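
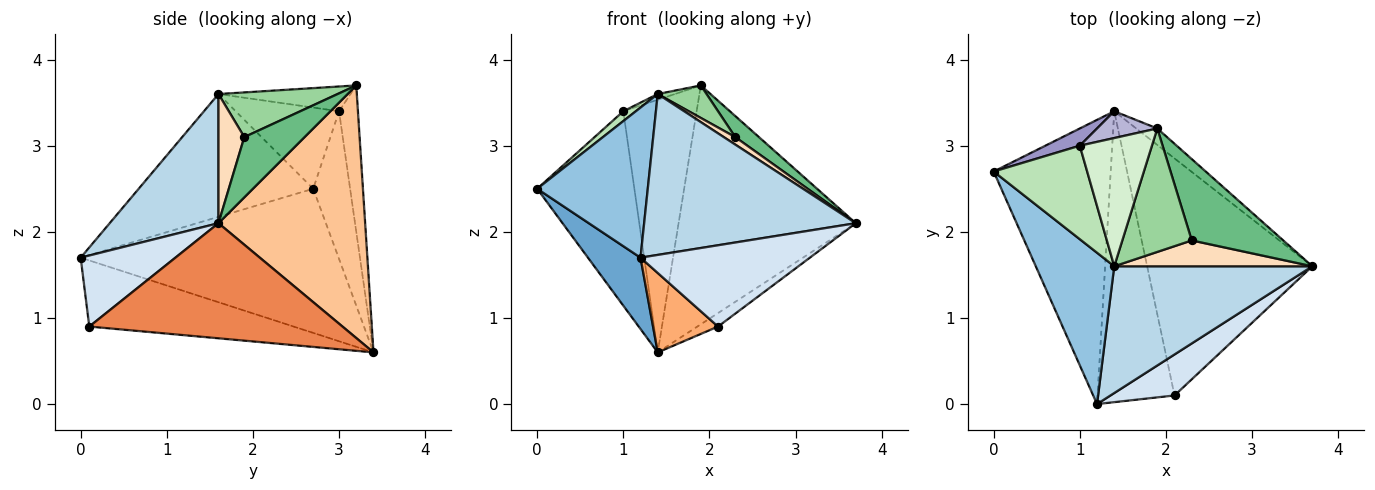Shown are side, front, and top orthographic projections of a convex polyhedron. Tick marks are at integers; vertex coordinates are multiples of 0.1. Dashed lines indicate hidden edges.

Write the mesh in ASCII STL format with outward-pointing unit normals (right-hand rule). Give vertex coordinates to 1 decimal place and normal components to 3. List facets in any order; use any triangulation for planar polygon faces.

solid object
 facet normal -0.767 -0.156 -0.623
  outer loop
   vertex 1.4 3.4 0.6
   vertex 1.2 0.0 1.7
   vertex 0.0 2.7 2.5
  endloop
 endfacet
 facet normal -0.743 -0.471 0.475
  outer loop
   vertex 1.4 1.6 3.6
   vertex 0.0 2.7 2.5
   vertex 1.2 0.0 1.7
  endloop
 endfacet
 facet normal 0.374 -0.728 0.574
  outer loop
   vertex 1.4 1.6 3.6
   vertex 1.2 0.0 1.7
   vertex 3.7 1.6 2.1
  endloop
 endfacet
 facet normal 0.447 -0.799 0.403
  outer loop
   vertex 2.1 0.1 0.9
   vertex 3.7 1.6 2.1
   vertex 1.2 0.0 1.7
  endloop
 endfacet
 facet normal 0.571 0.047 -0.820
  outer loop
   vertex 2.1 0.1 0.9
   vertex 1.4 3.4 0.6
   vertex 3.7 1.6 2.1
  endloop
 endfacet
 facet normal -0.638 -0.203 -0.743
  outer loop
   vertex 2.1 0.1 0.9
   vertex 1.2 0.0 1.7
   vertex 1.4 3.4 0.6
  endloop
 endfacet
 facet normal 0.637 0.769 -0.053
  outer loop
   vertex 1.9 3.2 3.7
   vertex 3.7 1.6 2.1
   vertex 1.4 3.4 0.6
  endloop
 endfacet
 facet normal 0.531 -0.236 0.814
  outer loop
   vertex 2.3 1.9 3.1
   vertex 1.4 1.6 3.6
   vertex 3.7 1.6 2.1
  endloop
 endfacet
 facet normal 0.538 -0.211 0.816
  outer loop
   vertex 2.3 1.9 3.1
   vertex 3.7 1.6 2.1
   vertex 1.9 3.2 3.7
  endloop
 endfacet
 facet normal 0.528 -0.216 0.821
  outer loop
   vertex 2.3 1.9 3.1
   vertex 1.9 3.2 3.7
   vertex 1.4 1.6 3.6
  endloop
 endfacet
 facet normal -0.654 -0.079 0.753
  outer loop
   vertex 1.0 3.0 3.4
   vertex 0.0 2.7 2.5
   vertex 1.4 1.6 3.6
  endloop
 endfacet
 facet normal -0.324 0.042 0.945
  outer loop
   vertex 1.0 3.0 3.4
   vertex 1.4 1.6 3.6
   vertex 1.9 3.2 3.7
  endloop
 endfacet
 facet normal -0.354 0.932 0.083
  outer loop
   vertex 1.0 3.0 3.4
   vertex 1.4 3.4 0.6
   vertex 0.0 2.7 2.5
  endloop
 endfacet
 facet normal -0.248 0.963 0.102
  outer loop
   vertex 1.0 3.0 3.4
   vertex 1.9 3.2 3.7
   vertex 1.4 3.4 0.6
  endloop
 endfacet
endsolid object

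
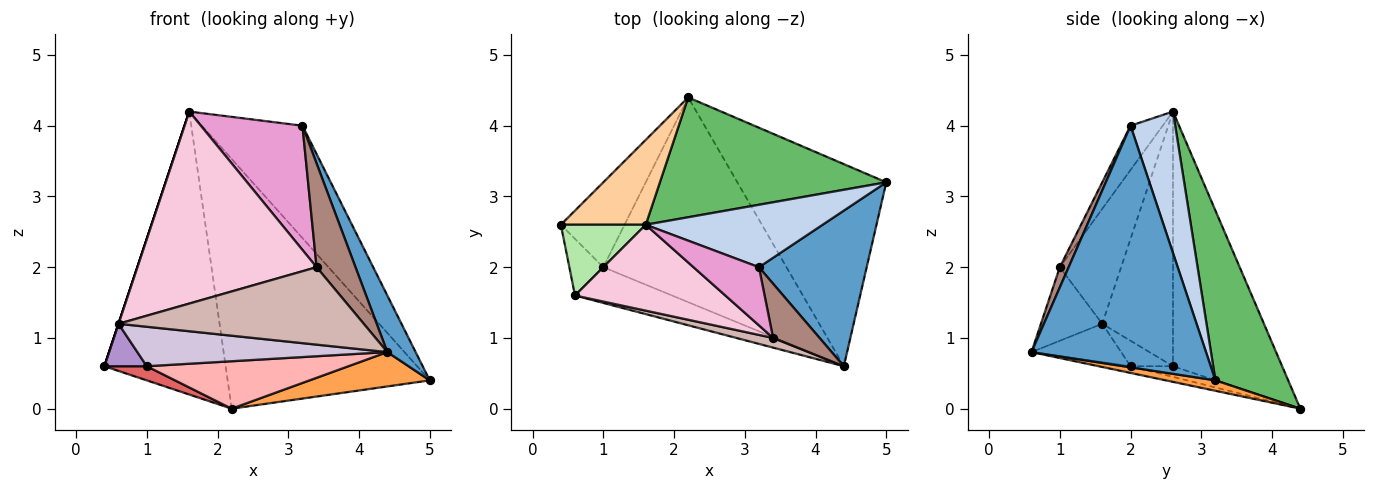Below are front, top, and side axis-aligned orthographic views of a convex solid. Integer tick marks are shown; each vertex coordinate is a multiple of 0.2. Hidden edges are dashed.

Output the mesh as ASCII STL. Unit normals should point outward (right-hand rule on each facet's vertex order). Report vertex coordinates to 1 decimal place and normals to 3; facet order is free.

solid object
 facet normal 0.903 -0.147 0.403
  outer loop
   vertex 3.2 2.0 4.0
   vertex 4.4 0.6 0.8
   vertex 5.0 3.2 0.4
  endloop
 endfacet
 facet normal 0.362 0.815 0.453
  outer loop
   vertex 3.2 2.0 4.0
   vertex 5.0 3.2 0.4
   vertex 1.6 2.6 4.2
  endloop
 endfacet
 facet normal 0.069 -0.167 -0.984
  outer loop
   vertex 2.2 4.4 0.0
   vertex 5.0 3.2 0.4
   vertex 4.4 0.6 0.8
  endloop
 endfacet
 facet normal -0.653 0.725 0.218
  outer loop
   vertex 2.2 4.4 0.0
   vertex 0.4 2.6 0.6
   vertex 1.6 2.6 4.2
  endloop
 endfacet
 facet normal 0.309 0.857 0.412
  outer loop
   vertex 2.2 4.4 0.0
   vertex 1.6 2.6 4.2
   vertex 5.0 3.2 0.4
  endloop
 endfacet
 facet normal -0.949 0.000 0.316
  outer loop
   vertex 0.6 1.6 1.2
   vertex 1.6 2.6 4.2
   vertex 0.4 2.6 0.6
  endloop
 endfacet
 facet normal -0.162 -0.162 -0.973
  outer loop
   vertex 1.0 2.0 0.6
   vertex 0.4 2.6 0.6
   vertex 2.2 4.4 0.0
  endloop
 endfacet
 facet normal -0.036 -0.226 -0.974
  outer loop
   vertex 1.0 2.0 0.6
   vertex 2.2 4.4 0.0
   vertex 4.4 0.6 0.8
  endloop
 endfacet
 facet normal -0.514 -0.514 -0.686
  outer loop
   vertex 1.0 2.0 0.6
   vertex 0.6 1.6 1.2
   vertex 0.4 2.6 0.6
  endloop
 endfacet
 facet normal -0.257 -0.716 -0.649
  outer loop
   vertex 1.0 2.0 0.6
   vertex 4.4 0.6 0.8
   vertex 0.6 1.6 1.2
  endloop
 endfacet
 facet normal 0.197 -0.869 0.454
  outer loop
   vertex 3.4 1.0 2.0
   vertex 4.4 0.6 0.8
   vertex 3.2 2.0 4.0
  endloop
 endfacet
 facet normal -0.241 -0.963 0.120
  outer loop
   vertex 3.4 1.0 2.0
   vertex 0.6 1.6 1.2
   vertex 4.4 0.6 0.8
  endloop
 endfacet
 facet normal -0.275 -0.871 0.408
  outer loop
   vertex 3.4 1.0 2.0
   vertex 3.2 2.0 4.0
   vertex 1.6 2.6 4.2
  endloop
 endfacet
 facet normal -0.298 -0.871 0.390
  outer loop
   vertex 3.4 1.0 2.0
   vertex 1.6 2.6 4.2
   vertex 0.6 1.6 1.2
  endloop
 endfacet
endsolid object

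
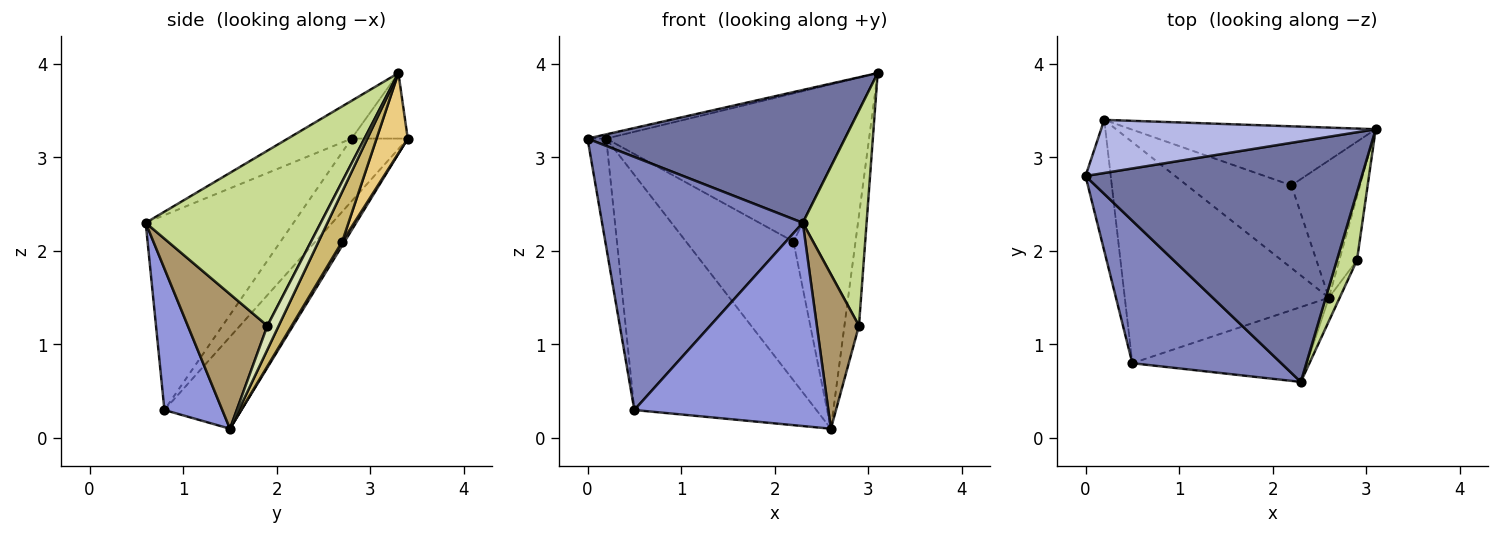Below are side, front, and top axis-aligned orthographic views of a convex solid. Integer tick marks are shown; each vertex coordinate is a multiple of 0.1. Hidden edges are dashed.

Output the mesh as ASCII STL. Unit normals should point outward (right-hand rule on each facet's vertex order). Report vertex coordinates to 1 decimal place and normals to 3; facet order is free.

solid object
 facet normal -0.119 -0.480 0.869
  outer loop
   vertex 2.3 0.6 2.3
   vertex 3.1 3.3 3.9
   vertex 0.0 2.8 3.2
  endloop
 endfacet
 facet normal -0.540 -0.733 0.413
  outer loop
   vertex 0.5 0.8 0.3
   vertex 2.3 0.6 2.3
   vertex 0.0 2.8 3.2
  endloop
 endfacet
 facet normal 0.270 -0.904 -0.333
  outer loop
   vertex 0.5 0.8 0.3
   vertex 2.6 1.5 0.1
   vertex 2.3 0.6 2.3
  endloop
 endfacet
 facet normal -0.231 0.077 0.970
  outer loop
   vertex 0.2 3.4 3.2
   vertex 0.0 2.8 3.2
   vertex 3.1 3.3 3.9
  endloop
 endfacet
 facet normal -0.886 0.295 -0.357
  outer loop
   vertex 0.2 3.4 3.2
   vertex 0.5 0.8 0.3
   vertex 0.0 2.8 3.2
  endloop
 endfacet
 facet normal -0.294 0.696 -0.655
  outer loop
   vertex 0.2 3.4 3.2
   vertex 2.6 1.5 0.1
   vertex 0.5 0.8 0.3
  endloop
 endfacet
 facet normal 0.934 -0.340 0.107
  outer loop
   vertex 2.9 1.9 1.2
   vertex 3.1 3.3 3.9
   vertex 2.3 0.6 2.3
  endloop
 endfacet
 facet normal 0.560 0.718 -0.414
  outer loop
   vertex 2.9 1.9 1.2
   vertex 2.6 1.5 0.1
   vertex 3.1 3.3 3.9
  endloop
 endfacet
 facet normal 0.882 -0.467 -0.071
  outer loop
   vertex 2.9 1.9 1.2
   vertex 2.3 0.6 2.3
   vertex 2.6 1.5 0.1
  endloop
 endfacet
 facet normal 0.320 0.839 -0.440
  outer loop
   vertex 2.2 2.7 2.1
   vertex 3.1 3.3 3.9
   vertex 2.6 1.5 0.1
  endloop
 endfacet
 facet normal 0.121 0.922 -0.368
  outer loop
   vertex 2.2 2.7 2.1
   vertex 0.2 3.4 3.2
   vertex 3.1 3.3 3.9
  endloop
 endfacet
 facet normal 0.019 0.859 -0.512
  outer loop
   vertex 2.2 2.7 2.1
   vertex 2.6 1.5 0.1
   vertex 0.2 3.4 3.2
  endloop
 endfacet
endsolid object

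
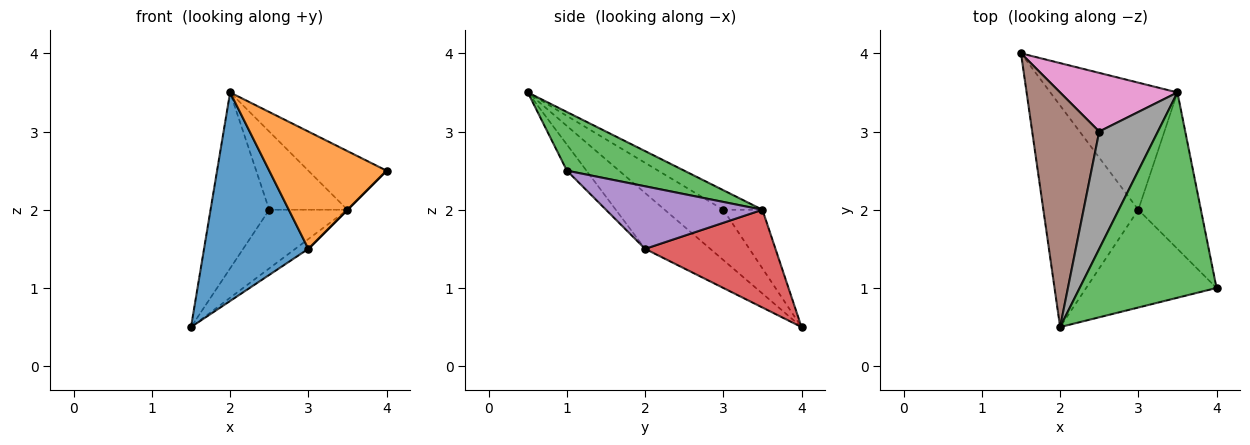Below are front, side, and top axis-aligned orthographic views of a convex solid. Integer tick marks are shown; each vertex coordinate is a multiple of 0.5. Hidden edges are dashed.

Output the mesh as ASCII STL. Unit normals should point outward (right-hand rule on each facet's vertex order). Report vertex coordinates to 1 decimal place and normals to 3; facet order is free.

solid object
 facet normal -0.394 -0.630 -0.669
  outer loop
   vertex 3.0 2.0 1.5
   vertex 2.0 0.5 3.5
   vertex 1.5 4.0 0.5
  endloop
 endfacet
 facet normal -0.127 -0.762 -0.635
  outer loop
   vertex 3.0 2.0 1.5
   vertex 4.0 1.0 2.5
   vertex 2.0 0.5 3.5
  endloop
 endfacet
 facet normal 0.381 0.254 0.889
  outer loop
   vertex 3.5 3.5 2.0
   vertex 2.0 0.5 3.5
   vertex 4.0 1.0 2.5
  endloop
 endfacet
 facet normal 0.609 0.061 -0.791
  outer loop
   vertex 3.5 3.5 2.0
   vertex 3.0 2.0 1.5
   vertex 1.5 4.0 0.5
  endloop
 endfacet
 facet normal 0.707 0.000 -0.707
  outer loop
   vertex 3.5 3.5 2.0
   vertex 4.0 1.0 2.5
   vertex 3.0 2.0 1.5
  endloop
 endfacet
 facet normal -0.514 0.514 0.686
  outer loop
   vertex 2.5 3.0 2.0
   vertex 1.5 4.0 0.5
   vertex 2.0 0.5 3.5
  endloop
 endfacet
 facet normal -0.333 0.667 0.667
  outer loop
   vertex 2.5 3.0 2.0
   vertex 3.5 3.5 2.0
   vertex 1.5 4.0 0.5
  endloop
 endfacet
 facet normal -0.267 0.535 0.802
  outer loop
   vertex 2.5 3.0 2.0
   vertex 2.0 0.5 3.5
   vertex 3.5 3.5 2.0
  endloop
 endfacet
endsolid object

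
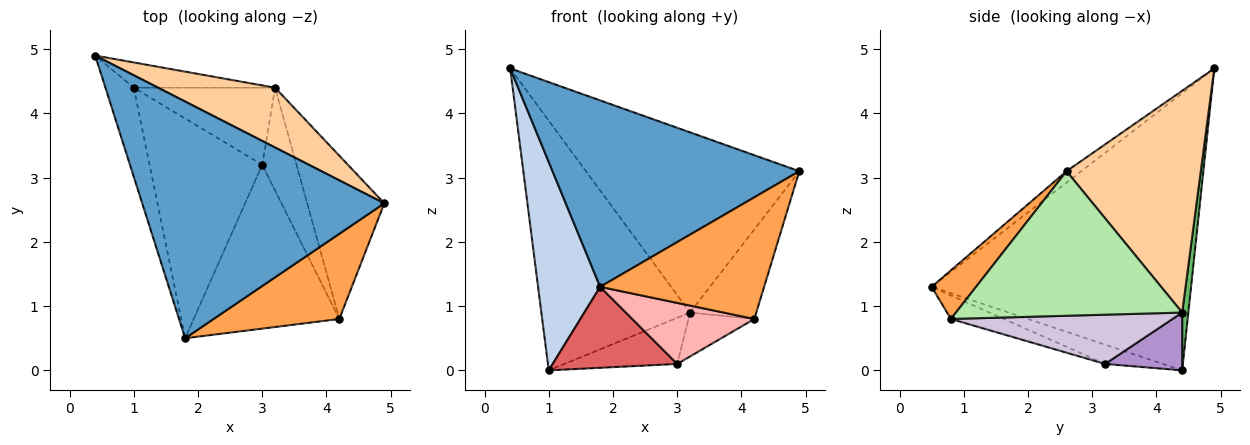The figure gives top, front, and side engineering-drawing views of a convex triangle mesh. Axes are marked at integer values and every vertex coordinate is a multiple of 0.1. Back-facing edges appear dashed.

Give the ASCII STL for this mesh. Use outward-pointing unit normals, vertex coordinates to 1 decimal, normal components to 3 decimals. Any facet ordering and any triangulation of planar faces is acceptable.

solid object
 facet normal -0.037 -0.618 0.785
  outer loop
   vertex 1.8 0.5 1.3
   vertex 4.9 2.6 3.1
   vertex 0.4 4.9 4.7
  endloop
 endfacet
 facet normal -0.968 -0.231 -0.099
  outer loop
   vertex 1.0 4.4 0.0
   vertex 1.8 0.5 1.3
   vertex 0.4 4.9 4.7
  endloop
 endfacet
 facet normal 0.217 -0.800 0.560
  outer loop
   vertex 4.2 0.8 0.8
   vertex 4.9 2.6 3.1
   vertex 1.8 0.5 1.3
  endloop
 endfacet
 facet normal 0.513 0.815 0.271
  outer loop
   vertex 3.2 4.4 0.9
   vertex 0.4 4.9 4.7
   vertex 4.9 2.6 3.1
  endloop
 endfacet
 facet normal 0.041 0.994 -0.101
  outer loop
   vertex 3.2 4.4 0.9
   vertex 1.0 4.4 0.0
   vertex 0.4 4.9 4.7
  endloop
 endfacet
 facet normal 0.854 0.250 -0.456
  outer loop
   vertex 3.2 4.4 0.9
   vertex 4.9 2.6 3.1
   vertex 4.2 0.8 0.8
  endloop
 endfacet
 facet normal -0.158 -0.341 -0.926
  outer loop
   vertex 3.0 3.2 0.1
   vertex 1.8 0.5 1.3
   vertex 1.0 4.4 0.0
  endloop
 endfacet
 facet normal -0.150 -0.345 -0.926
  outer loop
   vertex 3.0 3.2 0.1
   vertex 4.2 0.8 0.8
   vertex 1.8 0.5 1.3
  endloop
 endfacet
 facet normal 0.331 0.485 -0.810
  outer loop
   vertex 3.0 3.2 0.1
   vertex 1.0 4.4 0.0
   vertex 3.2 4.4 0.9
  endloop
 endfacet
 facet normal 0.798 0.237 -0.555
  outer loop
   vertex 3.0 3.2 0.1
   vertex 3.2 4.4 0.9
   vertex 4.2 0.8 0.8
  endloop
 endfacet
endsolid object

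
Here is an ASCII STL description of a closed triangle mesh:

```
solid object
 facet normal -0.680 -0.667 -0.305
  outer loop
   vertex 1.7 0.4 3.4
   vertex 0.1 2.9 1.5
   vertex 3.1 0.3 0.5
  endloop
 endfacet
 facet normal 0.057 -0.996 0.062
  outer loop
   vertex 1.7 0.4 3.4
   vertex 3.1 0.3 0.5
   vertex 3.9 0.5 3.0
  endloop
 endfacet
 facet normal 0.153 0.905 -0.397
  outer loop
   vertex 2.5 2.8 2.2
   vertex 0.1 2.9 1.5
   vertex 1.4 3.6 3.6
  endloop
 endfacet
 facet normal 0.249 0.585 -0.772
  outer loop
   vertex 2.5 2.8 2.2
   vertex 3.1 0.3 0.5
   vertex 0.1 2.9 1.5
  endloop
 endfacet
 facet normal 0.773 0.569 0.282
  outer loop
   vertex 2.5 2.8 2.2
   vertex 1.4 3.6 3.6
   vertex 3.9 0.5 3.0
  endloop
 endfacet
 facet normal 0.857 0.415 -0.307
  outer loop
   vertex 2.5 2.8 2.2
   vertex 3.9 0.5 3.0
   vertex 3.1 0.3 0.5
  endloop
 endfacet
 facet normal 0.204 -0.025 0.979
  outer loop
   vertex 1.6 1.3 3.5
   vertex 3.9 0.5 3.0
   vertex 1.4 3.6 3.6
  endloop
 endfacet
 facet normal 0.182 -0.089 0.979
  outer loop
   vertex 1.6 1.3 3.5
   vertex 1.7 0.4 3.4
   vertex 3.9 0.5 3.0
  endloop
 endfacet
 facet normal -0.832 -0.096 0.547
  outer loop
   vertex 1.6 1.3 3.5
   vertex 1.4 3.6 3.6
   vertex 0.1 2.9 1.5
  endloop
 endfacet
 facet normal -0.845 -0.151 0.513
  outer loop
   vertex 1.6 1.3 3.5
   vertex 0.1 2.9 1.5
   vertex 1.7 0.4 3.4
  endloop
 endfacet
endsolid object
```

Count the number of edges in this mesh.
15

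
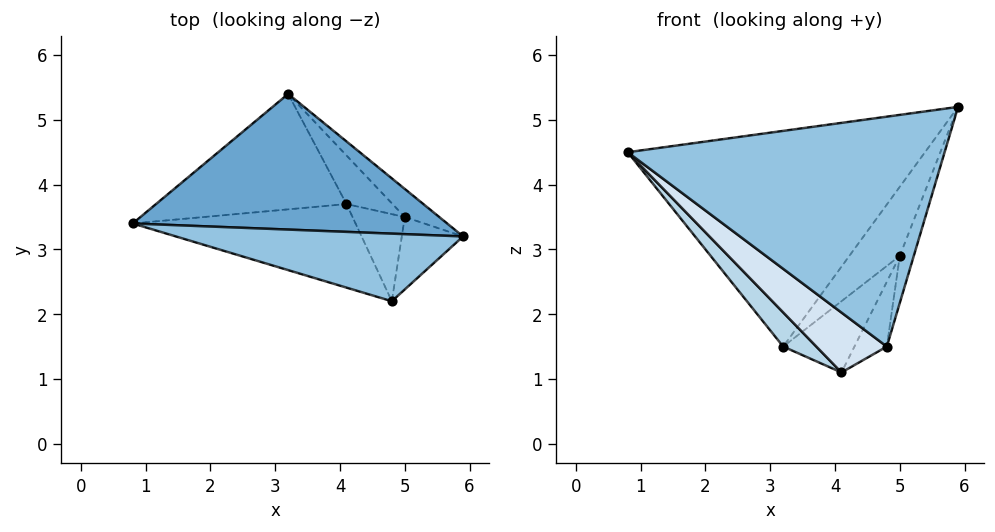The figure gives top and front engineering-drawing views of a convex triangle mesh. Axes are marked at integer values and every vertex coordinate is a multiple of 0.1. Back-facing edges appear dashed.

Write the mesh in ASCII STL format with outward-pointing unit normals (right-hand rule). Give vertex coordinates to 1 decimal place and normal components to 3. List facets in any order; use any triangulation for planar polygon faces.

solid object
 facet normal -0.040 0.846 0.532
  outer loop
   vertex 3.2 5.4 1.5
   vertex 0.8 3.4 4.5
   vertex 5.9 3.2 5.2
  endloop
 endfacet
 facet normal -0.076 -0.957 0.281
  outer loop
   vertex 4.8 2.2 1.5
   vertex 5.9 3.2 5.2
   vertex 0.8 3.4 4.5
  endloop
 endfacet
 facet normal -0.693 -0.204 -0.691
  outer loop
   vertex 4.1 3.7 1.1
   vertex 0.8 3.4 4.5
   vertex 3.2 5.4 1.5
  endloop
 endfacet
 facet normal -0.617 -0.459 -0.639
  outer loop
   vertex 4.1 3.7 1.1
   vertex 4.8 2.2 1.5
   vertex 0.8 3.4 4.5
  endloop
 endfacet
 facet normal 0.919 0.216 -0.331
  outer loop
   vertex 5.0 3.5 2.9
   vertex 5.9 3.2 5.2
   vertex 4.8 2.2 1.5
  endloop
 endfacet
 facet normal 0.867 0.298 -0.400
  outer loop
   vertex 5.0 3.5 2.9
   vertex 4.8 2.2 1.5
   vertex 4.1 3.7 1.1
  endloop
 endfacet
 facet normal 0.786 0.573 -0.233
  outer loop
   vertex 5.0 3.5 2.9
   vertex 3.2 5.4 1.5
   vertex 5.9 3.2 5.2
  endloop
 endfacet
 facet normal 0.795 0.501 -0.342
  outer loop
   vertex 5.0 3.5 2.9
   vertex 4.1 3.7 1.1
   vertex 3.2 5.4 1.5
  endloop
 endfacet
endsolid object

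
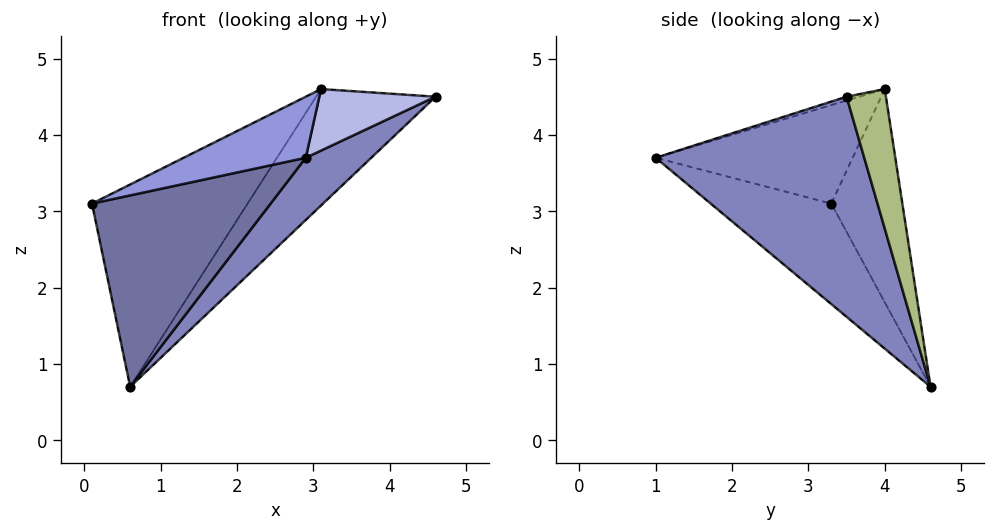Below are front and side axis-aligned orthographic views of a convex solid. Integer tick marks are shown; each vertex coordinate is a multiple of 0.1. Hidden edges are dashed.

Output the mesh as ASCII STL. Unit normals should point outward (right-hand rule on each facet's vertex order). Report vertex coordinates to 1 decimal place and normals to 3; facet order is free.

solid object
 facet normal -0.487 -0.721 -0.492
  outer loop
   vertex 0.6 4.6 0.7
   vertex 2.9 1.0 3.7
   vertex 0.1 3.3 3.1
  endloop
 endfacet
 facet normal 0.645 -0.202 -0.737
  outer loop
   vertex 0.6 4.6 0.7
   vertex 4.6 3.5 4.5
   vertex 2.9 1.0 3.7
  endloop
 endfacet
 facet normal -0.388 -0.241 0.889
  outer loop
   vertex 3.1 4.0 4.6
   vertex 0.1 3.3 3.1
   vertex 2.9 1.0 3.7
  endloop
 endfacet
 facet normal -0.031 -0.285 0.958
  outer loop
   vertex 3.1 4.0 4.6
   vertex 2.9 1.0 3.7
   vertex 4.6 3.5 4.5
  endloop
 endfacet
 facet normal -0.385 0.843 0.376
  outer loop
   vertex 3.1 4.0 4.6
   vertex 0.6 4.6 0.7
   vertex 0.1 3.3 3.1
  endloop
 endfacet
 facet normal 0.312 0.948 -0.054
  outer loop
   vertex 3.1 4.0 4.6
   vertex 4.6 3.5 4.5
   vertex 0.6 4.6 0.7
  endloop
 endfacet
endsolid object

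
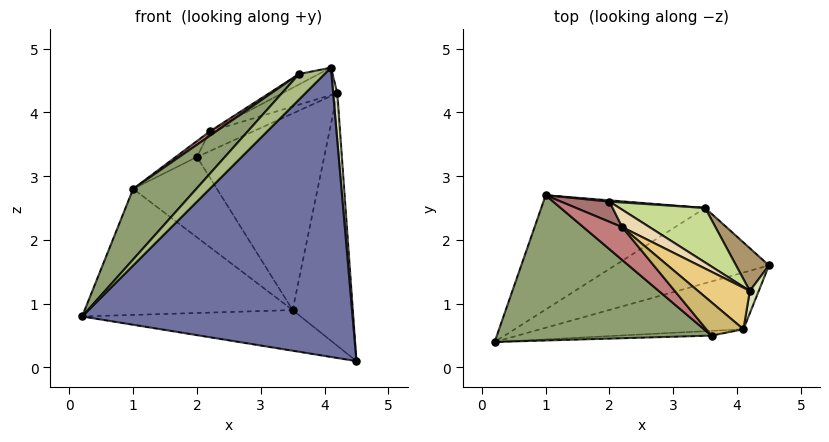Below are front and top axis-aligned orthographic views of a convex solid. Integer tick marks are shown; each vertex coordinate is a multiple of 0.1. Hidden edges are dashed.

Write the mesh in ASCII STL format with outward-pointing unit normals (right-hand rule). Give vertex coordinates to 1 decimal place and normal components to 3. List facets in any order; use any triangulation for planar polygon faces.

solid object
 facet normal 0.236 -0.954 -0.187
  outer loop
   vertex 4.1 0.6 4.7
   vertex 0.2 0.4 0.8
   vertex 4.5 1.6 0.1
  endloop
 endfacet
 facet normal -0.266 0.458 -0.848
  outer loop
   vertex 3.5 2.5 0.9
   vertex 4.5 1.6 0.1
   vertex 0.2 0.4 0.8
  endloop
 endfacet
 facet normal -0.411 0.675 -0.612
  outer loop
   vertex 3.5 2.5 0.9
   vertex 0.2 0.4 0.8
   vertex 1.0 2.7 2.8
  endloop
 endfacet
 facet normal 0.092 0.996 0.016
  outer loop
   vertex 3.5 2.5 0.9
   vertex 1.0 2.7 2.8
   vertex 2.0 2.6 3.3
  endloop
 endfacet
 facet normal -0.704 -0.310 0.638
  outer loop
   vertex 3.6 0.5 4.6
   vertex 1.0 2.7 2.8
   vertex 0.2 0.4 0.8
  endloop
 endfacet
 facet normal 0.227 -0.957 -0.178
  outer loop
   vertex 3.6 0.5 4.6
   vertex 0.2 0.4 0.8
   vertex 4.1 0.6 4.7
  endloop
 endfacet
 facet normal 0.441 0.865 0.240
  outer loop
   vertex 4.2 1.2 4.3
   vertex 3.5 2.5 0.9
   vertex 2.0 2.6 3.3
  endloop
 endfacet
 facet normal 0.990 -0.126 0.059
  outer loop
   vertex 4.2 1.2 4.3
   vertex 4.1 0.6 4.7
   vertex 4.5 1.6 0.1
  endloop
 endfacet
 facet normal 0.714 0.690 0.117
  outer loop
   vertex 4.2 1.2 4.3
   vertex 4.5 1.6 0.1
   vertex 3.5 2.5 0.9
  endloop
 endfacet
 facet normal -0.243 0.290 0.926
  outer loop
   vertex 2.2 2.2 3.7
   vertex 3.6 0.5 4.6
   vertex 4.1 0.6 4.7
  endloop
 endfacet
 facet normal 0.026 0.552 0.834
  outer loop
   vertex 2.2 2.2 3.7
   vertex 4.1 0.6 4.7
   vertex 4.2 1.2 4.3
  endloop
 endfacet
 facet normal 0.174 0.738 0.652
  outer loop
   vertex 2.2 2.2 3.7
   vertex 4.2 1.2 4.3
   vertex 2.0 2.6 3.3
  endloop
 endfacet
 facet normal -0.314 0.588 0.745
  outer loop
   vertex 2.2 2.2 3.7
   vertex 2.0 2.6 3.3
   vertex 1.0 2.7 2.8
  endloop
 endfacet
 facet normal -0.624 -0.104 0.774
  outer loop
   vertex 2.2 2.2 3.7
   vertex 1.0 2.7 2.8
   vertex 3.6 0.5 4.6
  endloop
 endfacet
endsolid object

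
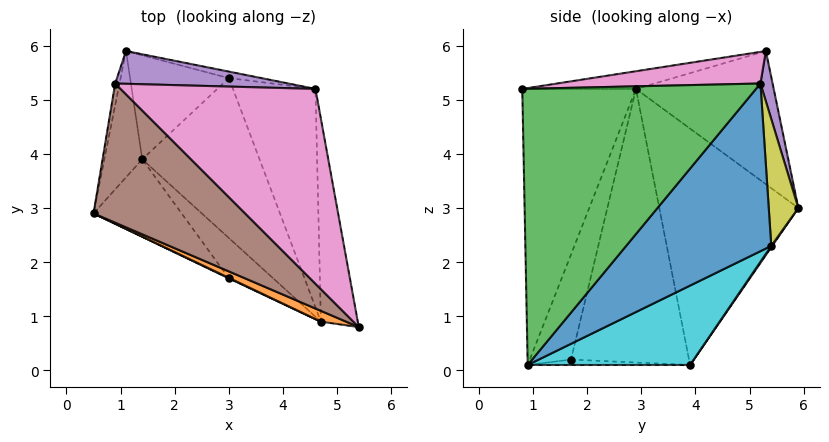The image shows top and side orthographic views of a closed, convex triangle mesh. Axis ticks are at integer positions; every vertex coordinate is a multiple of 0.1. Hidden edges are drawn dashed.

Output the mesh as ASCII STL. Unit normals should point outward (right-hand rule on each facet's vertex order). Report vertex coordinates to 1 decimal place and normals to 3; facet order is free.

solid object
 facet normal -0.984 0.081 -0.158
  outer loop
   vertex 1.4 3.9 0.1
   vertex 0.5 2.9 5.2
   vertex 1.1 5.9 3.0
  endloop
 endfacet
 facet normal -0.394 -0.919 0.036
  outer loop
   vertex 4.7 0.9 0.1
   vertex 5.4 0.8 5.2
   vertex 0.5 2.9 5.2
  endloop
 endfacet
 facet normal 0.975 0.180 -0.130
  outer loop
   vertex 4.7 0.9 0.1
   vertex 4.6 5.2 5.3
   vertex 5.4 0.8 5.2
  endloop
 endfacet
 facet normal -0.984 0.173 -0.032
  outer loop
   vertex 0.9 5.3 5.9
   vertex 1.1 5.9 3.0
   vertex 0.5 2.9 5.2
  endloop
 endfacet
 facet normal 0.060 0.977 0.206
  outer loop
   vertex 0.9 5.3 5.9
   vertex 4.6 5.2 5.3
   vertex 1.1 5.9 3.0
  endloop
 endfacet
 facet normal -0.112 -0.261 0.959
  outer loop
   vertex 0.9 5.3 5.9
   vertex 0.5 2.9 5.2
   vertex 5.4 0.8 5.2
  endloop
 endfacet
 facet normal 0.160 0.007 0.987
  outer loop
   vertex 0.9 5.3 5.9
   vertex 5.4 0.8 5.2
   vertex 4.6 5.2 5.3
  endloop
 endfacet
 facet normal 0.008 0.824 -0.567
  outer loop
   vertex 3.0 5.4 2.3
   vertex 1.4 3.9 0.1
   vertex 1.1 5.9 3.0
  endloop
 endfacet
 facet normal 0.233 0.971 -0.060
  outer loop
   vertex 3.0 5.4 2.3
   vertex 1.1 5.9 3.0
   vertex 4.6 5.2 5.3
  endloop
 endfacet
 facet normal 0.477 0.525 -0.705
  outer loop
   vertex 3.0 5.4 2.3
   vertex 4.7 0.9 0.1
   vertex 1.4 3.9 0.1
  endloop
 endfacet
 facet normal 0.785 0.485 -0.386
  outer loop
   vertex 3.0 5.4 2.3
   vertex 4.6 5.2 5.3
   vertex 4.7 0.9 0.1
  endloop
 endfacet
 facet normal -0.778 -0.577 -0.250
  outer loop
   vertex 3.0 1.7 0.2
   vertex 0.5 2.9 5.2
   vertex 1.4 3.9 0.1
  endloop
 endfacet
 facet normal -0.426 -0.905 0.004
  outer loop
   vertex 3.0 1.7 0.2
   vertex 4.7 0.9 0.1
   vertex 0.5 2.9 5.2
  endloop
 endfacet
 facet normal -0.120 -0.132 -0.984
  outer loop
   vertex 3.0 1.7 0.2
   vertex 1.4 3.9 0.1
   vertex 4.7 0.9 0.1
  endloop
 endfacet
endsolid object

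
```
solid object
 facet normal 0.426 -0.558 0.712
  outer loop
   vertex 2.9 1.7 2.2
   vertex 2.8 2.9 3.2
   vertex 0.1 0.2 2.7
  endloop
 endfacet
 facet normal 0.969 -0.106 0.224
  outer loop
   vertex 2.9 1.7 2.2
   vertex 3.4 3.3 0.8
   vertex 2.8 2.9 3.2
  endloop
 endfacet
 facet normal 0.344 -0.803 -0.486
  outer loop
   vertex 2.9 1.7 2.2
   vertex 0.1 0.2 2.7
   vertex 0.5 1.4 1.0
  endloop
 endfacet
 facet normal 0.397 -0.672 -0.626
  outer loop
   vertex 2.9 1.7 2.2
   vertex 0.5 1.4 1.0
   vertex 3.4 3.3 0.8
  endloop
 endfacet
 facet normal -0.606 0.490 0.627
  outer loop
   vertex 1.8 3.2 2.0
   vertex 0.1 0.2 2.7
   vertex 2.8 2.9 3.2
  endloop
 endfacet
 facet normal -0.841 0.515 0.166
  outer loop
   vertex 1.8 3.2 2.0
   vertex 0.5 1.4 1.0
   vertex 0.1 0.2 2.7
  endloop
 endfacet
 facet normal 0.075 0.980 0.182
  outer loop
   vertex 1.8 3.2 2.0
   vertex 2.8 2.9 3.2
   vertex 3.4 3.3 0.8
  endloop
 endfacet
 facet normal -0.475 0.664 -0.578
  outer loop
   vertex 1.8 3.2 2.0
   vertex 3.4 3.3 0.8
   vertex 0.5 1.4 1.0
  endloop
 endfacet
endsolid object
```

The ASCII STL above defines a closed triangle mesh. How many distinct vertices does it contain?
6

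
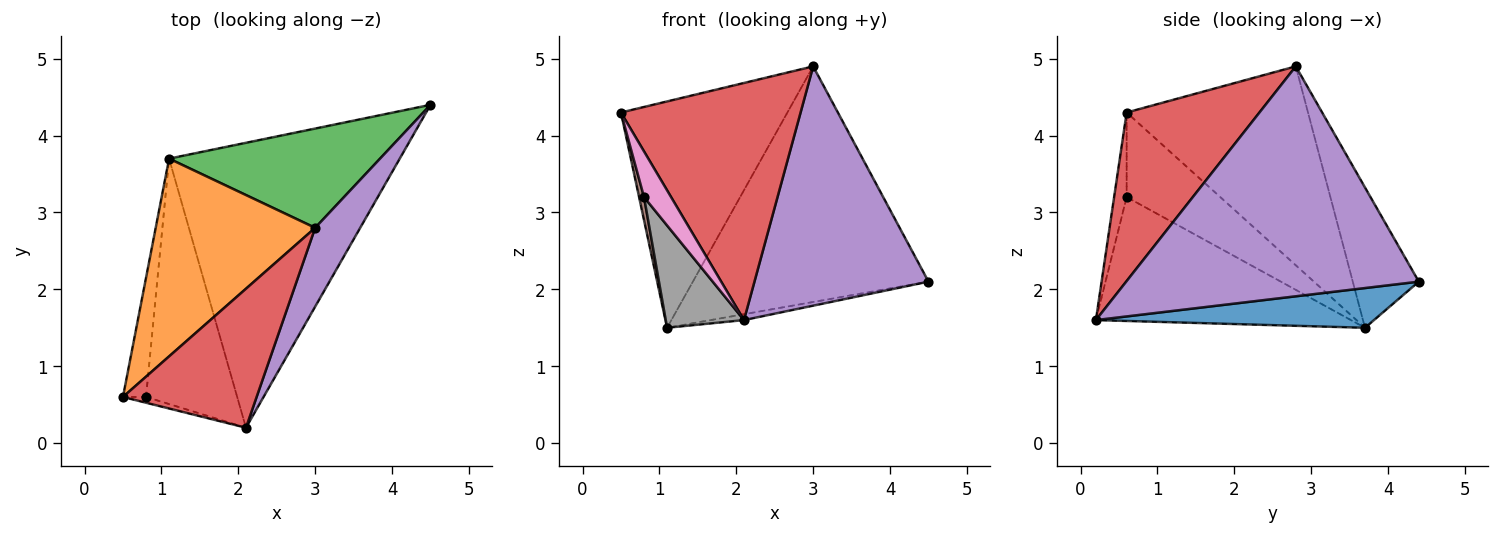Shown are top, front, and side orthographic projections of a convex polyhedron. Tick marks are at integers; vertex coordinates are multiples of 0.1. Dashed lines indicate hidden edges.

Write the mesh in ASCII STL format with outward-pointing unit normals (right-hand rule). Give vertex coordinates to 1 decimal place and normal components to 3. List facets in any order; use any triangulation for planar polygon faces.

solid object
 facet normal 0.170 0.020 -0.985
  outer loop
   vertex 2.1 0.2 1.6
   vertex 1.1 3.7 1.5
   vertex 4.5 4.4 2.1
  endloop
 endfacet
 facet normal -0.634 0.582 0.509
  outer loop
   vertex 3.0 2.8 4.9
   vertex 1.1 3.7 1.5
   vertex 0.5 0.6 4.3
  endloop
 endfacet
 facet normal -0.250 0.892 0.376
  outer loop
   vertex 3.0 2.8 4.9
   vertex 4.5 4.4 2.1
   vertex 1.1 3.7 1.5
  endloop
 endfacet
 facet normal 0.538 -0.727 0.426
  outer loop
   vertex 3.0 2.8 4.9
   vertex 0.5 0.6 4.3
   vertex 2.1 0.2 1.6
  endloop
 endfacet
 facet normal 0.848 -0.504 0.166
  outer loop
   vertex 3.0 2.8 4.9
   vertex 2.1 0.2 1.6
   vertex 4.5 4.4 2.1
  endloop
 endfacet
 facet normal -0.964 -0.051 -0.263
  outer loop
   vertex 0.8 0.6 3.2
   vertex 0.5 0.6 4.3
   vertex 1.1 3.7 1.5
  endloop
 endfacet
 facet normal -0.418 -0.901 -0.114
  outer loop
   vertex 0.8 0.6 3.2
   vertex 2.1 0.2 1.6
   vertex 0.5 0.6 4.3
  endloop
 endfacet
 facet normal -0.782 -0.240 -0.575
  outer loop
   vertex 0.8 0.6 3.2
   vertex 1.1 3.7 1.5
   vertex 2.1 0.2 1.6
  endloop
 endfacet
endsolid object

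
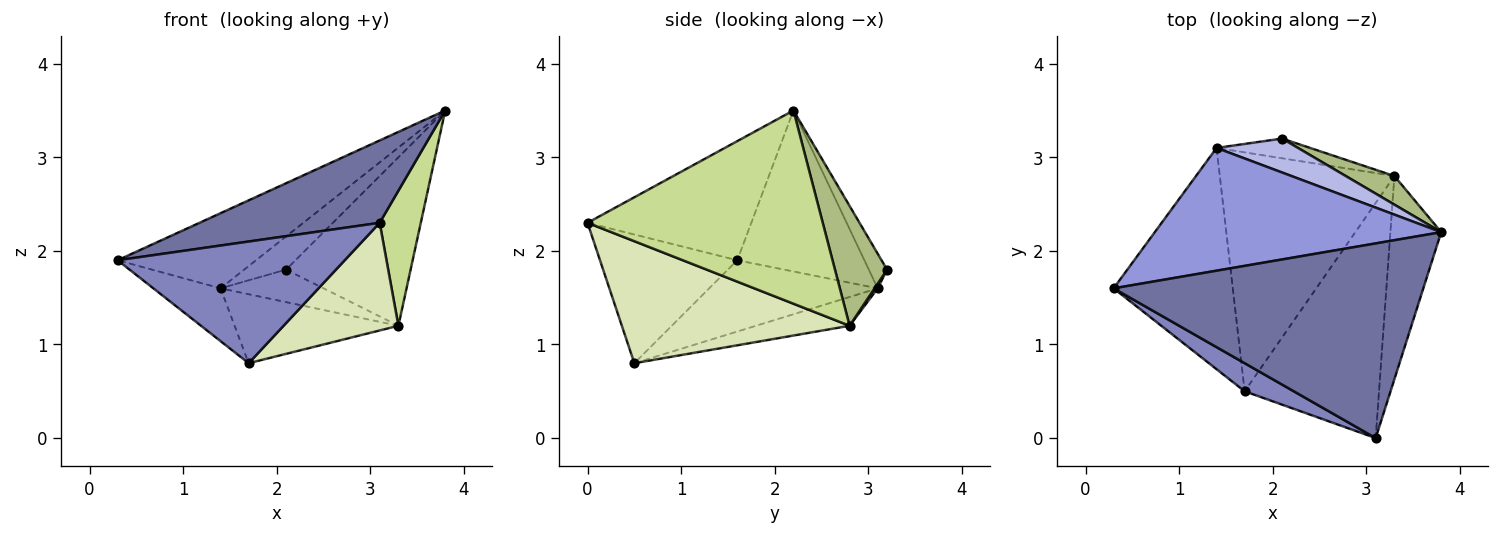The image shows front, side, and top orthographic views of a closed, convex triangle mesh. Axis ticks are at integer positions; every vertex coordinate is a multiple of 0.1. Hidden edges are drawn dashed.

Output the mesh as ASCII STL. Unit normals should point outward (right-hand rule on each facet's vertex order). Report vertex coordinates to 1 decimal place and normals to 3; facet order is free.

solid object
 facet normal -0.334 -0.367 0.868
  outer loop
   vertex 3.1 0.0 2.3
   vertex 3.8 2.2 3.5
   vertex 0.3 1.6 1.9
  endloop
 endfacet
 facet normal -0.507 -0.840 0.194
  outer loop
   vertex 1.7 0.5 0.8
   vertex 3.1 0.0 2.3
   vertex 0.3 1.6 1.9
  endloop
 endfacet
 facet normal -0.432 0.471 0.769
  outer loop
   vertex 1.4 3.1 1.6
   vertex 0.3 1.6 1.9
   vertex 3.8 2.2 3.5
  endloop
 endfacet
 facet normal -0.291 0.669 0.684
  outer loop
   vertex 1.4 3.1 1.6
   vertex 3.8 2.2 3.5
   vertex 2.1 3.2 1.8
  endloop
 endfacet
 facet normal -0.503 0.201 -0.841
  outer loop
   vertex 1.4 3.1 1.6
   vertex 1.7 0.5 0.8
   vertex 0.3 1.6 1.9
  endloop
 endfacet
 facet normal 0.381 0.911 0.155
  outer loop
   vertex 3.3 2.8 1.2
   vertex 2.1 3.2 1.8
   vertex 3.8 2.2 3.5
  endloop
 endfacet
 facet normal 0.954 -0.167 -0.251
  outer loop
   vertex 3.3 2.8 1.2
   vertex 3.8 2.2 3.5
   vertex 3.1 0.0 2.3
  endloop
 endfacet
 facet normal 0.637 -0.321 -0.701
  outer loop
   vertex 3.3 2.8 1.2
   vertex 3.1 0.0 2.3
   vertex 1.7 0.5 0.8
  endloop
 endfacet
 facet normal 0.026 0.855 -0.518
  outer loop
   vertex 3.3 2.8 1.2
   vertex 1.4 3.1 1.6
   vertex 2.1 3.2 1.8
  endloop
 endfacet
 facet normal -0.157 0.274 -0.949
  outer loop
   vertex 3.3 2.8 1.2
   vertex 1.7 0.5 0.8
   vertex 1.4 3.1 1.6
  endloop
 endfacet
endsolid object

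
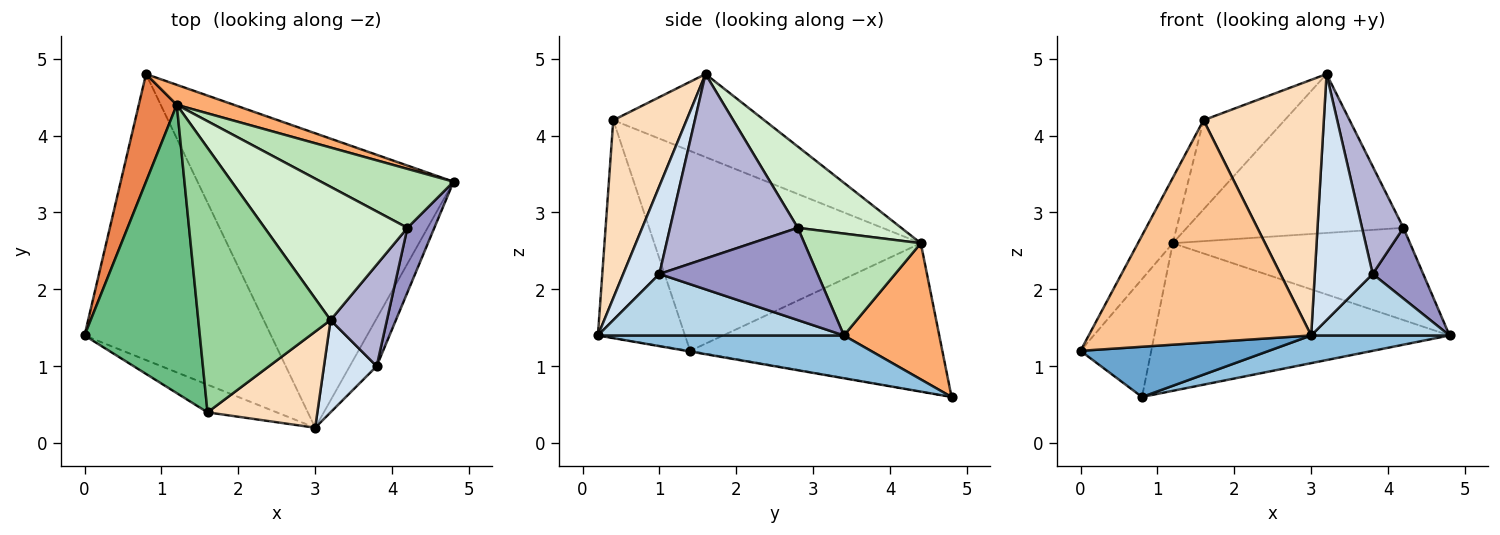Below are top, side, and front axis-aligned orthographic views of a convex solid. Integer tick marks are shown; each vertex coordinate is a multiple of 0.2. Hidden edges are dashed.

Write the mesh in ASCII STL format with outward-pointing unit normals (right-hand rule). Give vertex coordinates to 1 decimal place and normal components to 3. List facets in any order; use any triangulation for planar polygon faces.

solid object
 facet normal -0.004 -0.173 -0.985
  outer loop
   vertex 3.0 0.2 1.4
   vertex 0.0 1.4 1.2
   vertex 0.8 4.8 0.6
  endloop
 endfacet
 facet normal 0.164 -0.092 -0.982
  outer loop
   vertex 3.0 0.2 1.4
   vertex 0.8 4.8 0.6
   vertex 4.8 3.4 1.4
  endloop
 endfacet
 facet normal 0.814 -0.458 -0.356
  outer loop
   vertex 3.0 0.2 1.4
   vertex 4.8 3.4 1.4
   vertex 3.8 1.0 2.2
  endloop
 endfacet
 facet normal 0.505 -0.808 0.303
  outer loop
   vertex 3.0 0.2 1.4
   vertex 3.8 1.0 2.2
   vertex 3.2 1.6 4.8
  endloop
 endfacet
 facet normal -0.935 0.262 0.239
  outer loop
   vertex 1.2 4.4 2.6
   vertex 0.8 4.8 0.6
   vertex 0.0 1.4 1.2
  endloop
 endfacet
 facet normal 0.305 0.944 0.128
  outer loop
   vertex 1.2 4.4 2.6
   vertex 4.8 3.4 1.4
   vertex 0.8 4.8 0.6
  endloop
 endfacet
 facet normal -0.362 -0.925 -0.115
  outer loop
   vertex 1.6 0.4 4.2
   vertex 0.0 1.4 1.2
   vertex 3.0 0.2 1.4
  endloop
 endfacet
 facet normal 0.495 -0.813 0.306
  outer loop
   vertex 1.6 0.4 4.2
   vertex 3.0 0.2 1.4
   vertex 3.2 1.6 4.8
  endloop
 endfacet
 facet normal -0.861 0.113 0.497
  outer loop
   vertex 1.6 0.4 4.2
   vertex 1.2 4.4 2.6
   vertex 0.0 1.4 1.2
  endloop
 endfacet
 facet normal -0.511 0.275 0.814
  outer loop
   vertex 1.6 0.4 4.2
   vertex 3.2 1.6 4.8
   vertex 1.2 4.4 2.6
  endloop
 endfacet
 facet normal 0.382 0.779 0.498
  outer loop
   vertex 4.2 2.8 2.8
   vertex 4.8 3.4 1.4
   vertex 1.2 4.4 2.6
  endloop
 endfacet
 facet normal 0.344 0.720 0.604
  outer loop
   vertex 4.2 2.8 2.8
   vertex 1.2 4.4 2.6
   vertex 3.2 1.6 4.8
  endloop
 endfacet
 facet normal 0.918 -0.293 0.268
  outer loop
   vertex 4.2 2.8 2.8
   vertex 3.8 1.0 2.2
   vertex 4.8 3.4 1.4
  endloop
 endfacet
 facet normal 0.913 -0.296 0.279
  outer loop
   vertex 4.2 2.8 2.8
   vertex 3.2 1.6 4.8
   vertex 3.8 1.0 2.2
  endloop
 endfacet
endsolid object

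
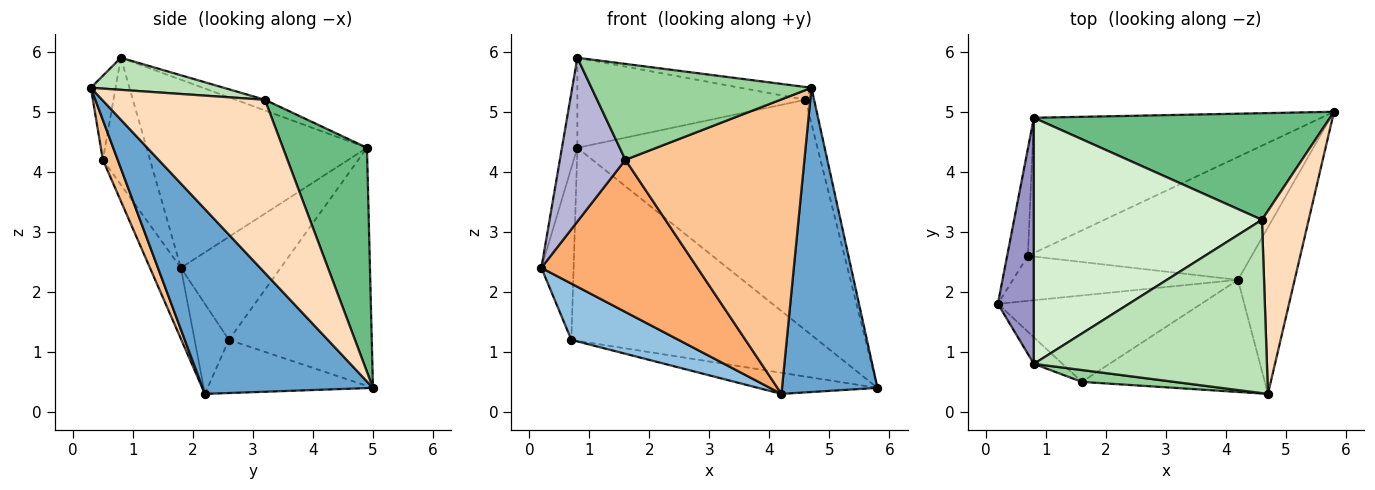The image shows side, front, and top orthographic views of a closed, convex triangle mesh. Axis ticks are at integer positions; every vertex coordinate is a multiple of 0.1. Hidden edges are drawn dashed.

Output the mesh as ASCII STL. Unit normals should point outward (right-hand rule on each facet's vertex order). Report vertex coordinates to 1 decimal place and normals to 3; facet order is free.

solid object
 facet normal 0.843 -0.472 -0.259
  outer loop
   vertex 4.2 2.2 0.3
   vertex 5.8 5.0 0.4
   vertex 4.7 0.3 5.4
  endloop
 endfacet
 facet normal -0.242 -0.758 -0.606
  outer loop
   vertex 0.7 2.6 1.2
   vertex 4.2 2.2 0.3
   vertex 0.2 1.8 2.4
  endloop
 endfacet
 facet normal -0.228 0.165 -0.960
  outer loop
   vertex 0.7 2.6 1.2
   vertex 5.8 5.0 0.4
   vertex 4.2 2.2 0.3
  endloop
 endfacet
 facet normal -0.935 0.302 -0.188
  outer loop
   vertex 0.7 2.6 1.2
   vertex 0.2 1.8 2.4
   vertex 0.8 4.9 4.4
  endloop
 endfacet
 facet normal -0.429 0.740 -0.518
  outer loop
   vertex 0.7 2.6 1.2
   vertex 0.8 4.9 4.4
   vertex 5.8 5.0 0.4
  endloop
 endfacet
 facet normal -0.170 -0.857 -0.487
  outer loop
   vertex 1.6 0.5 4.2
   vertex 0.2 1.8 2.4
   vertex 4.2 2.2 0.3
  endloop
 endfacet
 facet normal 0.077 -0.932 -0.355
  outer loop
   vertex 1.6 0.5 4.2
   vertex 4.2 2.2 0.3
   vertex 4.7 0.3 5.4
  endloop
 endfacet
 facet normal 0.964 0.051 0.260
  outer loop
   vertex 4.6 3.2 5.2
   vertex 4.7 0.3 5.4
   vertex 5.8 5.0 0.4
  endloop
 endfacet
 facet normal 0.303 0.865 0.400
  outer loop
   vertex 4.6 3.2 5.2
   vertex 5.8 5.0 0.4
   vertex 0.8 4.9 4.4
  endloop
 endfacet
 facet normal -0.111 -0.986 0.122
  outer loop
   vertex 0.8 0.8 5.9
   vertex 1.6 0.5 4.2
   vertex 4.7 0.3 5.4
  endloop
 endfacet
 facet normal 0.136 0.073 0.988
  outer loop
   vertex 0.8 0.8 5.9
   vertex 4.7 0.3 5.4
   vertex 4.6 3.2 5.2
  endloop
 endfacet
 facet normal -0.044 0.343 0.938
  outer loop
   vertex 0.8 0.8 5.9
   vertex 4.6 3.2 5.2
   vertex 0.8 4.9 4.4
  endloop
 endfacet
 facet normal -0.980 0.069 0.188
  outer loop
   vertex 0.8 0.8 5.9
   vertex 0.8 4.9 4.4
   vertex 0.2 1.8 2.4
  endloop
 endfacet
 facet normal -0.579 -0.805 -0.131
  outer loop
   vertex 0.8 0.8 5.9
   vertex 0.2 1.8 2.4
   vertex 1.6 0.5 4.2
  endloop
 endfacet
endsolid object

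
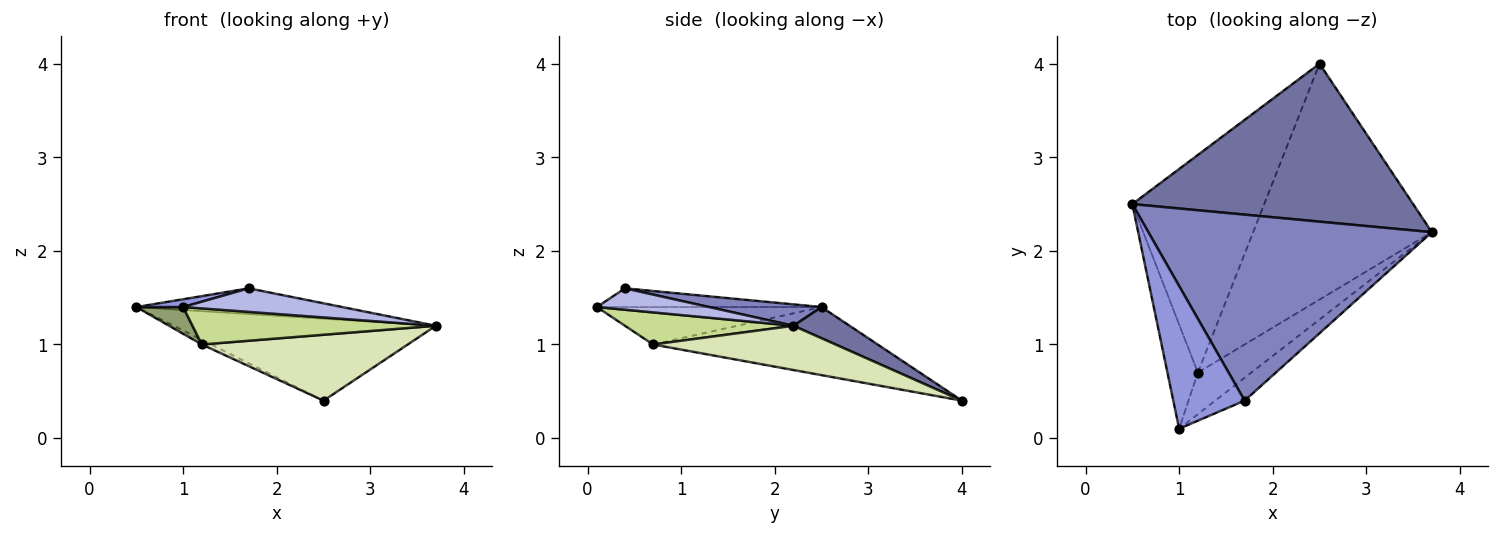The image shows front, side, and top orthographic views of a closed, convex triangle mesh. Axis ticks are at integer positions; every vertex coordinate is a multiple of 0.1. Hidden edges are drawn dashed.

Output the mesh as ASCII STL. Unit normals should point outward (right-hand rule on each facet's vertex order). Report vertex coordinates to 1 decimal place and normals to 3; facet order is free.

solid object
 facet normal 0.098 0.458 0.883
  outer loop
   vertex 2.5 4.0 0.4
   vertex 0.5 2.5 1.4
   vertex 3.7 2.2 1.2
  endloop
 endfacet
 facet normal 0.075 0.137 0.988
  outer loop
   vertex 1.7 0.4 1.6
   vertex 3.7 2.2 1.2
   vertex 0.5 2.5 1.4
  endloop
 endfacet
 facet normal -0.253 -0.053 0.966
  outer loop
   vertex 1.7 0.4 1.6
   vertex 0.5 2.5 1.4
   vertex 1.0 0.1 1.4
  endloop
 endfacet
 facet normal 0.452 -0.640 -0.621
  outer loop
   vertex 1.7 0.4 1.6
   vertex 1.0 0.1 1.4
   vertex 3.7 2.2 1.2
  endloop
 endfacet
 facet normal -0.766 -0.160 -0.623
  outer loop
   vertex 1.2 0.7 1.0
   vertex 1.0 0.1 1.4
   vertex 0.5 2.5 1.4
  endloop
 endfacet
 facet normal -0.459 0.019 -0.888
  outer loop
   vertex 1.2 0.7 1.0
   vertex 0.5 2.5 1.4
   vertex 2.5 4.0 0.4
  endloop
 endfacet
 facet normal 0.413 -0.596 -0.688
  outer loop
   vertex 1.2 0.7 1.0
   vertex 3.7 2.2 1.2
   vertex 1.0 0.1 1.4
  endloop
 endfacet
 facet normal 0.232 -0.262 -0.937
  outer loop
   vertex 1.2 0.7 1.0
   vertex 2.5 4.0 0.4
   vertex 3.7 2.2 1.2
  endloop
 endfacet
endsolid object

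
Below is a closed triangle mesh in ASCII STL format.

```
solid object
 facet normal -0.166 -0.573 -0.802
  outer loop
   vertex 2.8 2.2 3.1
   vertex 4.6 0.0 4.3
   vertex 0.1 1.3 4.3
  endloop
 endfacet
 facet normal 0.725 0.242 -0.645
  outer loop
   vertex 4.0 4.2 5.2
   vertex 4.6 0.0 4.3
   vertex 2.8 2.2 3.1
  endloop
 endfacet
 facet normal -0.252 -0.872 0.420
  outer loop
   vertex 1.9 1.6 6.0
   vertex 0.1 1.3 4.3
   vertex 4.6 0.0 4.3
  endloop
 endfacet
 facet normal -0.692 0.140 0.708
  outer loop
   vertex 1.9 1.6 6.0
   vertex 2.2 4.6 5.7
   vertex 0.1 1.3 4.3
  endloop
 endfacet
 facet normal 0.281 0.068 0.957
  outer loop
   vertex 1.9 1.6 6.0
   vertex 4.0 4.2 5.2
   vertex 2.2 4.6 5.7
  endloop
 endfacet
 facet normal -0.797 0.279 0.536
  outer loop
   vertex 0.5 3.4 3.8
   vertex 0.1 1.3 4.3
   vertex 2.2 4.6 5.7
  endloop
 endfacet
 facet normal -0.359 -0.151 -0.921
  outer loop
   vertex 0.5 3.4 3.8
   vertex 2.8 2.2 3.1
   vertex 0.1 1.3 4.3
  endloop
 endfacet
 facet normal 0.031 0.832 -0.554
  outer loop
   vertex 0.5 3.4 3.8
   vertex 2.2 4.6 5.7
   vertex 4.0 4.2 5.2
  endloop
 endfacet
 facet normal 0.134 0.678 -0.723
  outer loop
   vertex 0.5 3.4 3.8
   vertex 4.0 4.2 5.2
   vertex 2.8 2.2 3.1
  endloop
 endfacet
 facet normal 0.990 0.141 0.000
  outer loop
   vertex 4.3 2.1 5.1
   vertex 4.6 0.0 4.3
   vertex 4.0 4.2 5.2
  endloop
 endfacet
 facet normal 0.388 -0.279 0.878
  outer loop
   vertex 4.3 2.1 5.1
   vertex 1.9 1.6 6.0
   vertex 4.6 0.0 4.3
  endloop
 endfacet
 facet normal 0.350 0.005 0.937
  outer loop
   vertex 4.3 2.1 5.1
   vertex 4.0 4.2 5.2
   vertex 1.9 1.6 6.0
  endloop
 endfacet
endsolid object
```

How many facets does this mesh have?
12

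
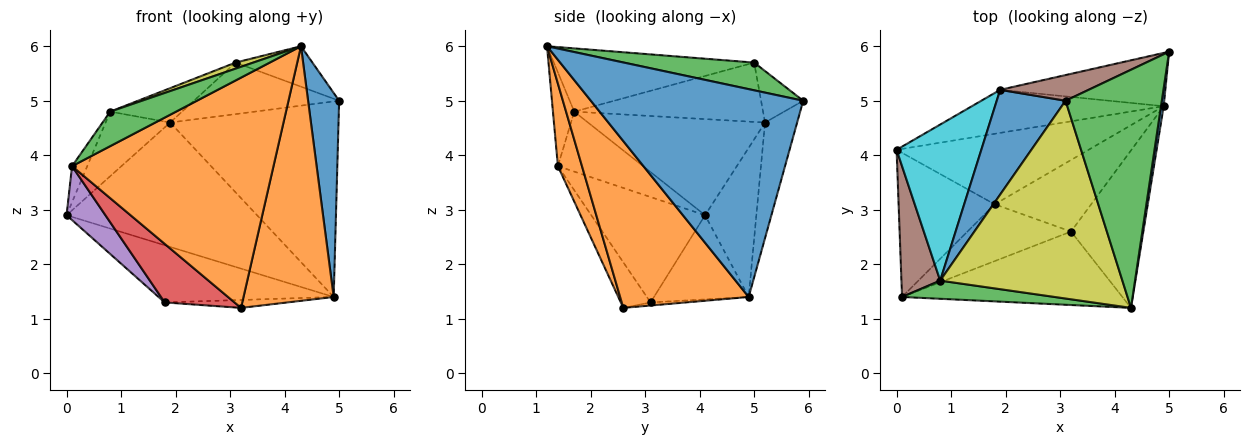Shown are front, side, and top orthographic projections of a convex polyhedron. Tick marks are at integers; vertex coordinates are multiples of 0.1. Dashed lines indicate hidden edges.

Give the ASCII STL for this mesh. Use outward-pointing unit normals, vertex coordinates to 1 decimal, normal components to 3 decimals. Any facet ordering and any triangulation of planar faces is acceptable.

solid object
 facet normal 0.989 -0.145 0.013
  outer loop
   vertex 4.9 4.9 1.4
   vertex 5.0 5.9 5.0
   vertex 4.3 1.2 6.0
  endloop
 endfacet
 facet normal 0.771 -0.541 -0.335
  outer loop
   vertex 4.9 4.9 1.4
   vertex 4.3 1.2 6.0
   vertex 3.2 2.6 1.2
  endloop
 endfacet
 facet normal 0.273 0.161 0.948
  outer loop
   vertex 3.1 5.0 5.7
   vertex 4.3 1.2 6.0
   vertex 5.0 5.9 5.0
  endloop
 endfacet
 facet normal -0.322 0.596 -0.735
  outer loop
   vertex 1.8 3.1 1.3
   vertex 0.0 4.1 2.9
   vertex 4.9 4.9 1.4
  endloop
 endfacet
 facet normal -0.032 0.110 -0.993
  outer loop
   vertex 1.8 3.1 1.3
   vertex 4.9 4.9 1.4
   vertex 3.2 2.6 1.2
  endloop
 endfacet
 facet normal -0.251 0.866 0.432
  outer loop
   vertex 1.9 5.2 4.6
   vertex 3.1 5.0 5.7
   vertex 5.0 5.9 5.0
  endloop
 endfacet
 facet normal -0.247 0.916 -0.317
  outer loop
   vertex 1.9 5.2 4.6
   vertex 4.9 4.9 1.4
   vertex 0.0 4.1 2.9
  endloop
 endfacet
 facet normal -0.181 0.949 -0.259
  outer loop
   vertex 1.9 5.2 4.6
   vertex 5.0 5.9 5.0
   vertex 4.9 4.9 1.4
  endloop
 endfacet
 facet normal -0.328 -0.029 0.944
  outer loop
   vertex 0.8 1.7 4.8
   vertex 4.3 1.2 6.0
   vertex 3.1 5.0 5.7
  endloop
 endfacet
 facet normal -0.724 0.264 0.638
  outer loop
   vertex 0.8 1.7 4.8
   vertex 1.9 5.2 4.6
   vertex 0.0 4.1 2.9
  endloop
 endfacet
 facet normal -0.634 0.241 0.735
  outer loop
   vertex 0.8 1.7 4.8
   vertex 3.1 5.0 5.7
   vertex 1.9 5.2 4.6
  endloop
 endfacet
 facet normal 0.113 -0.947 -0.302
  outer loop
   vertex 0.1 1.4 3.8
   vertex 3.2 2.6 1.2
   vertex 4.3 1.2 6.0
  endloop
 endfacet
 facet normal -0.275 -0.851 0.448
  outer loop
   vertex 0.1 1.4 3.8
   vertex 4.3 1.2 6.0
   vertex 0.8 1.7 4.8
  endloop
 endfacet
 facet normal -0.293 -0.686 -0.666
  outer loop
   vertex 0.1 1.4 3.8
   vertex 1.8 3.1 1.3
   vertex 3.2 2.6 1.2
  endloop
 endfacet
 facet normal -0.717 -0.244 -0.653
  outer loop
   vertex 0.1 1.4 3.8
   vertex 0.0 4.1 2.9
   vertex 1.8 3.1 1.3
  endloop
 endfacet
 facet normal -0.831 0.148 0.537
  outer loop
   vertex 0.1 1.4 3.8
   vertex 0.8 1.7 4.8
   vertex 0.0 4.1 2.9
  endloop
 endfacet
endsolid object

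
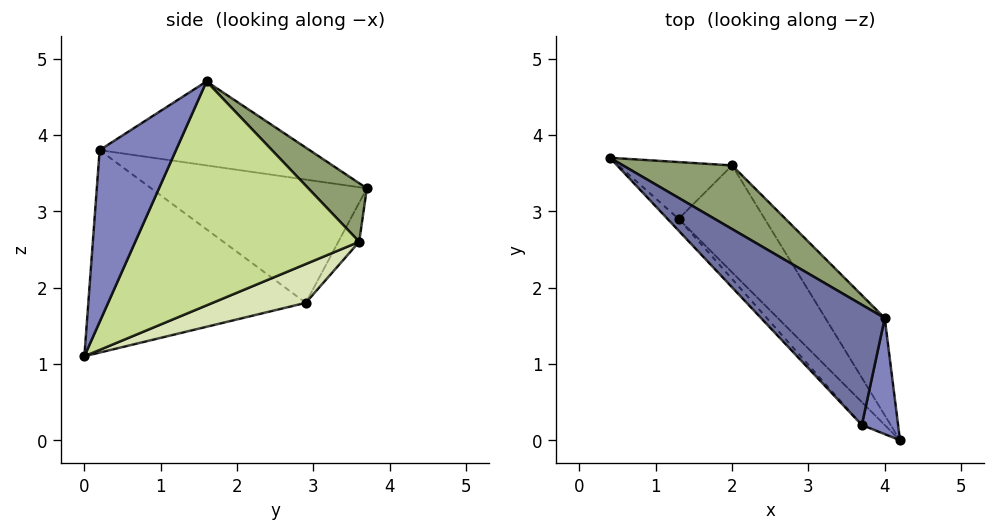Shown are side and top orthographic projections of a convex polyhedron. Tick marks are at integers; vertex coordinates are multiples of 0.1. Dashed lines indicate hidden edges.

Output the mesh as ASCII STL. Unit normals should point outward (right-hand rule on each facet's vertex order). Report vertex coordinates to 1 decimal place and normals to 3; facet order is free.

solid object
 facet normal -0.519 -0.381 0.765
  outer loop
   vertex 3.7 0.2 3.8
   vertex 4.0 1.6 4.7
   vertex 0.4 3.7 3.3
  endloop
 endfacet
 facet normal 0.926 -0.324 0.195
  outer loop
   vertex 3.7 0.2 3.8
   vertex 4.2 0.0 1.1
   vertex 4.0 1.6 4.7
  endloop
 endfacet
 facet normal -0.721 -0.689 -0.065
  outer loop
   vertex 3.7 0.2 3.8
   vertex 0.4 3.7 3.3
   vertex 1.3 2.9 1.8
  endloop
 endfacet
 facet normal -0.714 -0.695 -0.081
  outer loop
   vertex 3.7 0.2 3.8
   vertex 1.3 2.9 1.8
   vertex 4.2 0.0 1.1
  endloop
 endfacet
 facet normal 0.275 0.813 0.513
  outer loop
   vertex 2.0 3.6 2.6
   vertex 0.4 3.7 3.3
   vertex 4.0 1.6 4.7
  endloop
 endfacet
 facet normal -0.189 0.815 -0.548
  outer loop
   vertex 2.0 3.6 2.6
   vertex 1.3 2.9 1.8
   vertex 0.4 3.7 3.3
  endloop
 endfacet
 facet normal 0.793 0.572 -0.210
  outer loop
   vertex 2.0 3.6 2.6
   vertex 4.0 1.6 4.7
   vertex 4.2 0.0 1.1
  endloop
 endfacet
 facet normal 0.348 0.534 -0.771
  outer loop
   vertex 2.0 3.6 2.6
   vertex 4.2 0.0 1.1
   vertex 1.3 2.9 1.8
  endloop
 endfacet
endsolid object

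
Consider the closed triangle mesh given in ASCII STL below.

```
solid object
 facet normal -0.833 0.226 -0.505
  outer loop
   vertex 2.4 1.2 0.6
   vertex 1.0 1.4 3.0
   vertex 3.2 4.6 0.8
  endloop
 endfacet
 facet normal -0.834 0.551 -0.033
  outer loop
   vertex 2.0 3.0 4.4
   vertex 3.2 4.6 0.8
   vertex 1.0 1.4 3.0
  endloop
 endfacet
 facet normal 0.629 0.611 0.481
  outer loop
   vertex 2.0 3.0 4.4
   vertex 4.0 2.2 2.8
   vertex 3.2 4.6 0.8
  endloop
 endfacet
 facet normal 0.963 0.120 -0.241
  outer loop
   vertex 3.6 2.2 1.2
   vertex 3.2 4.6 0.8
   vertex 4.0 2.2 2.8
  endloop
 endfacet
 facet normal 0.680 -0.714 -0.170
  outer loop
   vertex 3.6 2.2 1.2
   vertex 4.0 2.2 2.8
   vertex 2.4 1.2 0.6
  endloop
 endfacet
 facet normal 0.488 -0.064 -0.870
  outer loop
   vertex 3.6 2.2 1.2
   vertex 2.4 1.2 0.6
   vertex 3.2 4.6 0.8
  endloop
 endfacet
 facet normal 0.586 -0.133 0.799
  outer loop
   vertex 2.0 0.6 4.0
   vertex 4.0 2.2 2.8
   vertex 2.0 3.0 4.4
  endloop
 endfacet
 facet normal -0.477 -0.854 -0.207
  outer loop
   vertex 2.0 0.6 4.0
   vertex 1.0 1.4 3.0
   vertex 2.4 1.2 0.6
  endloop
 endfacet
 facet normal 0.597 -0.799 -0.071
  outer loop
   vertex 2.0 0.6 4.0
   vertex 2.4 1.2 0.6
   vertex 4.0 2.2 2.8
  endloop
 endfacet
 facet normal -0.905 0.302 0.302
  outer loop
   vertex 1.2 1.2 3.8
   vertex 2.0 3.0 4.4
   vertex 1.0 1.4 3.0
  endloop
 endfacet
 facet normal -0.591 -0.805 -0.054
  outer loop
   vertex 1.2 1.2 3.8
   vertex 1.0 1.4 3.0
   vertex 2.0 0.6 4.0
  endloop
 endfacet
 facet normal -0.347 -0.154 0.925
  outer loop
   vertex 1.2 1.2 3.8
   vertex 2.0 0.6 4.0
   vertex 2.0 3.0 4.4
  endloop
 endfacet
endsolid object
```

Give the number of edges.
18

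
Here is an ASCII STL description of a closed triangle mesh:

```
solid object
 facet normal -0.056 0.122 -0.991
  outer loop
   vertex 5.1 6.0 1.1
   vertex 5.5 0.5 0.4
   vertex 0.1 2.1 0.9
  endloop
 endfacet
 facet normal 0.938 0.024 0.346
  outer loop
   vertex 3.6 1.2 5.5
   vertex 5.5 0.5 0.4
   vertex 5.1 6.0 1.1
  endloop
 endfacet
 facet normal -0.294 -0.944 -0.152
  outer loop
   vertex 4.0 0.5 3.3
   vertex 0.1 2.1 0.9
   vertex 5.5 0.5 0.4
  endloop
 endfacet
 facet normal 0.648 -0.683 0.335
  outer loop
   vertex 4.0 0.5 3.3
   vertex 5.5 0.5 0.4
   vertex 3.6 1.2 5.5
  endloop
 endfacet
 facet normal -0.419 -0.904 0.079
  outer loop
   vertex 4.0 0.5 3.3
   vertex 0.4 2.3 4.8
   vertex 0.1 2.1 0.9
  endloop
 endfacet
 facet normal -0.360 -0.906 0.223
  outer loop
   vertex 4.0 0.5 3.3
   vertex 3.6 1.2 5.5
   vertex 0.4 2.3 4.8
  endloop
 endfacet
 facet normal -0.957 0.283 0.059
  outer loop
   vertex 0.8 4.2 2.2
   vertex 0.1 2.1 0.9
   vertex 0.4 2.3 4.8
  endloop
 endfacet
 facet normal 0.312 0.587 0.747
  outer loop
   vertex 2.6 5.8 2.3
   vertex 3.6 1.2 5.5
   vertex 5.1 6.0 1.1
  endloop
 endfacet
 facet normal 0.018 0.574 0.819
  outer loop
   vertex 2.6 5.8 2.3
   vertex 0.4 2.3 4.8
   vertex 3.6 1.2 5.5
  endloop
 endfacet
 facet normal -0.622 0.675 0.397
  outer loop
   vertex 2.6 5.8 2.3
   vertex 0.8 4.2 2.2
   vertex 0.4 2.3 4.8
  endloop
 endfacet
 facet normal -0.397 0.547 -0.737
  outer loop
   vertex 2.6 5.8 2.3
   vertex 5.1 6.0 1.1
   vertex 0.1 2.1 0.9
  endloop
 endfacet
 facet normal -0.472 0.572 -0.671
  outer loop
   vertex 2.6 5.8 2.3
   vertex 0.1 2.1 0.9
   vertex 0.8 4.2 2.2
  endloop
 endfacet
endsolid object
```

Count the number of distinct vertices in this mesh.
8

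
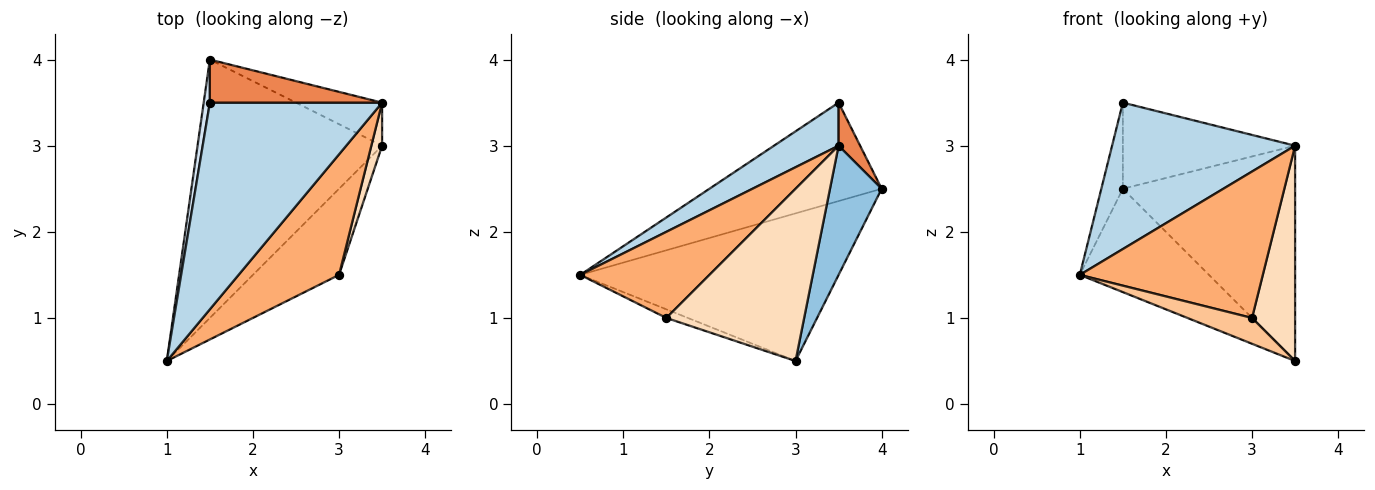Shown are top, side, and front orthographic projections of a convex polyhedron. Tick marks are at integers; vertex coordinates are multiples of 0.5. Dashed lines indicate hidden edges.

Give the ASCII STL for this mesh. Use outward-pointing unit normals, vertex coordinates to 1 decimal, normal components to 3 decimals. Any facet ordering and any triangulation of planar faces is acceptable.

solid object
 facet normal -0.596 0.298 -0.745
  outer loop
   vertex 3.5 3.0 0.5
   vertex 1.0 0.5 1.5
   vertex 1.5 4.0 2.5
  endloop
 endfacet
 facet normal 0.282 0.941 -0.188
  outer loop
   vertex 3.5 3.0 0.5
   vertex 1.5 4.0 2.5
   vertex 3.5 3.5 3.0
  endloop
 endfacet
 facet normal 0.200 -0.566 0.800
  outer loop
   vertex 1.5 3.5 3.5
   vertex 1.0 0.5 1.5
   vertex 3.5 3.5 3.0
  endloop
 endfacet
 facet normal -0.990 0.124 0.062
  outer loop
   vertex 1.5 3.5 3.5
   vertex 1.5 4.0 2.5
   vertex 1.0 0.5 1.5
  endloop
 endfacet
 facet normal 0.111 0.889 0.444
  outer loop
   vertex 1.5 3.5 3.5
   vertex 3.5 3.5 3.0
   vertex 1.5 4.0 2.5
  endloop
 endfacet
 facet normal 0.478 -0.678 0.558
  outer loop
   vertex 3.0 1.5 1.0
   vertex 3.5 3.5 3.0
   vertex 1.0 0.5 1.5
  endloop
 endfacet
 facet normal -0.095 -0.286 -0.953
  outer loop
   vertex 3.0 1.5 1.0
   vertex 1.0 0.5 1.5
   vertex 3.5 3.0 0.5
  endloop
 endfacet
 facet normal 0.953 -0.298 0.060
  outer loop
   vertex 3.0 1.5 1.0
   vertex 3.5 3.0 0.5
   vertex 3.5 3.5 3.0
  endloop
 endfacet
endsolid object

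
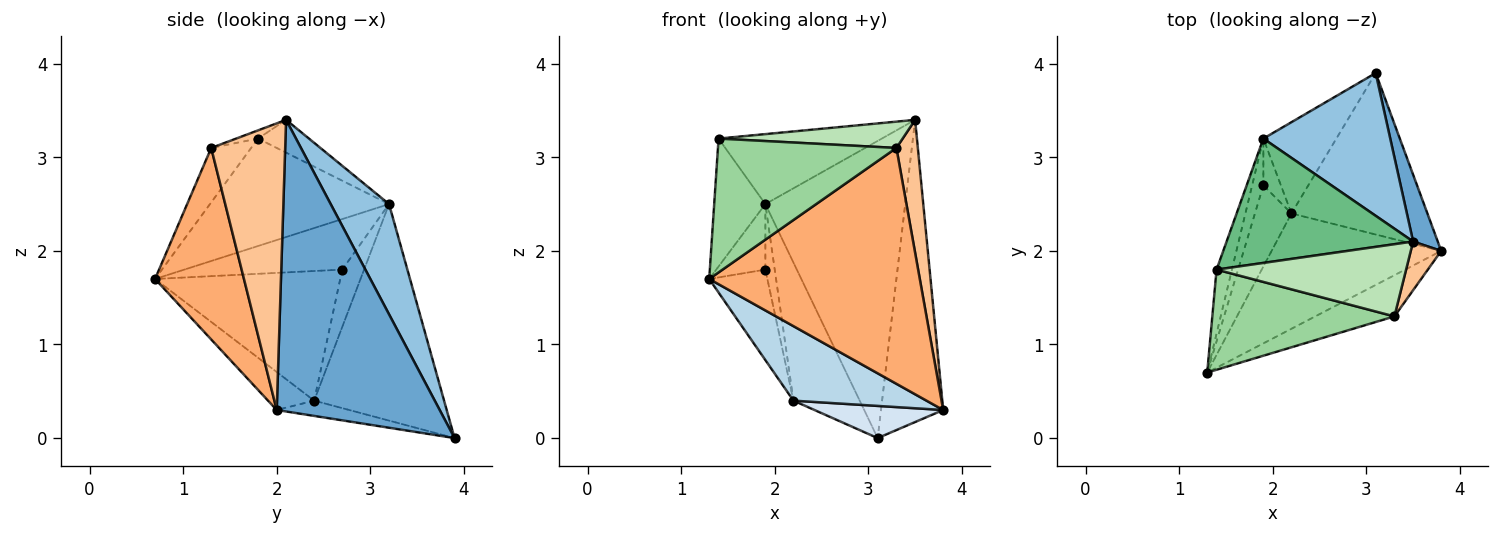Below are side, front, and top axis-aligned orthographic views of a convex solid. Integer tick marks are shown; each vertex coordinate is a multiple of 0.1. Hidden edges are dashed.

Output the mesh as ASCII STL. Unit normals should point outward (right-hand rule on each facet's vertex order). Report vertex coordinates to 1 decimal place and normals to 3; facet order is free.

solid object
 facet normal 0.931 0.356 0.079
  outer loop
   vertex 3.5 2.1 3.4
   vertex 3.8 2.0 0.3
   vertex 3.1 3.9 0.0
  endloop
 endfacet
 facet normal 0.352 0.844 0.405
  outer loop
   vertex 1.9 3.2 2.5
   vertex 3.5 2.1 3.4
   vertex 3.1 3.9 0.0
  endloop
 endfacet
 facet normal -0.185 -0.533 -0.825
  outer loop
   vertex 2.2 2.4 0.4
   vertex 3.8 2.0 0.3
   vertex 1.3 0.7 1.7
  endloop
 endfacet
 facet normal -0.109 -0.194 -0.975
  outer loop
   vertex 2.2 2.4 0.4
   vertex 3.1 3.9 0.0
   vertex 3.8 2.0 0.3
  endloop
 endfacet
 facet normal -0.853 0.435 -0.288
  outer loop
   vertex 2.2 2.4 0.4
   vertex 1.9 3.2 2.5
   vertex 3.1 3.9 0.0
  endloop
 endfacet
 facet normal 0.384 -0.910 -0.159
  outer loop
   vertex 3.3 1.3 3.1
   vertex 1.3 0.7 1.7
   vertex 3.8 2.0 0.3
  endloop
 endfacet
 facet normal 0.956 -0.277 0.101
  outer loop
   vertex 3.3 1.3 3.1
   vertex 3.8 2.0 0.3
   vertex 3.5 2.1 3.4
  endloop
 endfacet
 facet normal -0.953 0.272 -0.136
  outer loop
   vertex 1.4 1.8 3.2
   vertex 1.9 3.2 2.5
   vertex 1.3 0.7 1.7
  endloop
 endfacet
 facet normal -0.151 0.485 0.861
  outer loop
   vertex 1.4 1.8 3.2
   vertex 3.5 2.1 3.4
   vertex 1.9 3.2 2.5
  endloop
 endfacet
 facet normal -0.176 -0.788 0.590
  outer loop
   vertex 1.4 1.8 3.2
   vertex 1.3 0.7 1.7
   vertex 3.3 1.3 3.1
  endloop
 endfacet
 facet normal -0.041 -0.342 0.939
  outer loop
   vertex 1.4 1.8 3.2
   vertex 3.3 1.3 3.1
   vertex 3.5 2.1 3.4
  endloop
 endfacet
 facet normal -0.934 0.291 -0.208
  outer loop
   vertex 1.9 2.7 1.8
   vertex 1.3 0.7 1.7
   vertex 1.9 3.2 2.5
  endloop
 endfacet
 facet normal -0.921 0.289 -0.259
  outer loop
   vertex 1.9 2.7 1.8
   vertex 2.2 2.4 0.4
   vertex 1.3 0.7 1.7
  endloop
 endfacet
 facet normal -0.885 0.379 -0.271
  outer loop
   vertex 1.9 2.7 1.8
   vertex 1.9 3.2 2.5
   vertex 2.2 2.4 0.4
  endloop
 endfacet
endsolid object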